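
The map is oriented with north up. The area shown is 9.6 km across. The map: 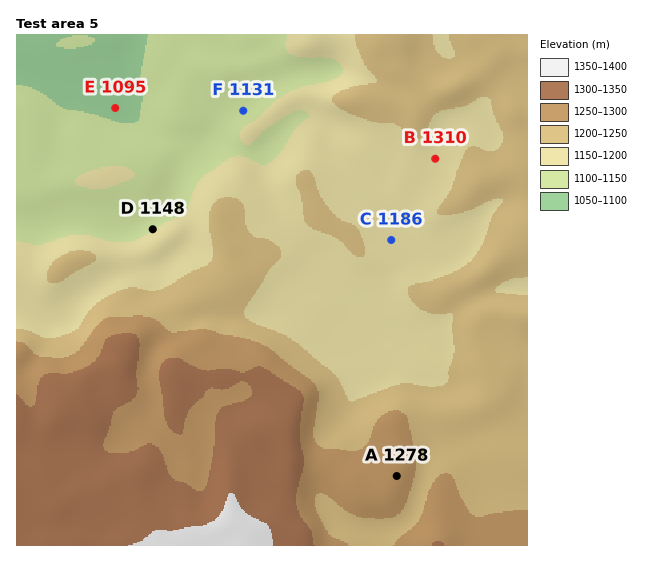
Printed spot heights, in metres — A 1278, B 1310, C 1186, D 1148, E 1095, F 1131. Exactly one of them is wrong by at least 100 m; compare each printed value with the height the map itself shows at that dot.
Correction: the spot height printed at B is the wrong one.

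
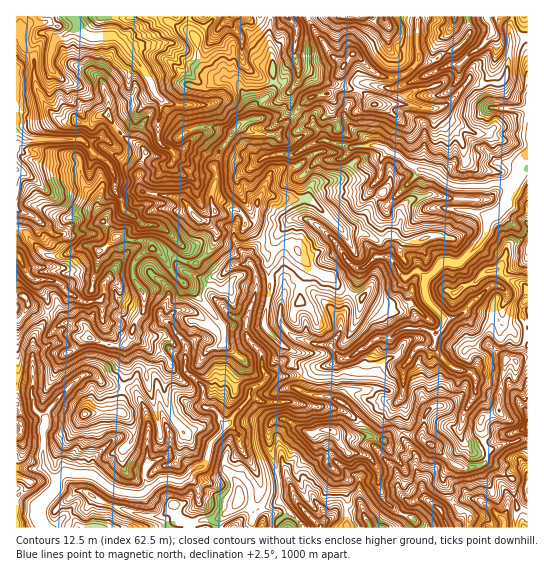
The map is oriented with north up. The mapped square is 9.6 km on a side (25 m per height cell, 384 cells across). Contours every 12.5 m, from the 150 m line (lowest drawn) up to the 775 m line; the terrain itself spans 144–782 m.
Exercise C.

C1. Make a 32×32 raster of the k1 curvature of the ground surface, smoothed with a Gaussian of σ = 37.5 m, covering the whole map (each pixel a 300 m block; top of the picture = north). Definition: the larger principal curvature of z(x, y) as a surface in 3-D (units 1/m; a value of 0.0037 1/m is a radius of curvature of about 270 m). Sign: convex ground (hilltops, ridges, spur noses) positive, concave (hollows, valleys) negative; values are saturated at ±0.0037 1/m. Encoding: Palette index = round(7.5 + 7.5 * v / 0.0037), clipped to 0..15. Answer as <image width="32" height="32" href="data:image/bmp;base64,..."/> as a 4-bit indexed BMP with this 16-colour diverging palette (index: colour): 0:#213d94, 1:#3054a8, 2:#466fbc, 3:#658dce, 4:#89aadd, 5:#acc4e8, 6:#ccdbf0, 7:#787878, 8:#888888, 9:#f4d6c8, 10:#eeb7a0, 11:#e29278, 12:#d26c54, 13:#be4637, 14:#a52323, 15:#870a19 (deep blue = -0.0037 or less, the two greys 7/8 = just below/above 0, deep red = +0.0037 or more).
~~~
<image width="32" height="32" href="data:image/bmp;base64,Qk12AgAAAAAAAHYAAAAoAAAAIAAAACAAAAABAAQAAAAAAAACAAATCwAAEwsAABAAAAAAAAAAlD0hAKhUMAC8b0YAzo1lAN2qiQDoxKwA8NvMAHh4eACIiIgAyNb0AKC37gB4kuIAVGzSADdGvgAjI6UAGQqHAKiql4vJq7nKvsraqf2r7Yyou73ajMiamcrqua+ajpq9y43YiouaqpfLmrr4ytqbm8qYiMvcucqoyo7n+em968rYqZ3Ku8usmqi8796q246I+LuarcvLnp2J6tvuv8ib7/iLqZzLrcq9797Kio15u93smsq5ypisq6iI+omd25zpzanImLmrvZ7//7qsqqy6+9nYmZib7Jnau3ioi7rJutvZ63enrp96+sysnL6uvMjty67f7L263In7qvm6/byumsj9156qu72vi7usupy7qozbquvMq6nMjou4jIvvnKuM+9n6zNq7nJ2KiK2r59+crbu76a6K6Zy8iIq66brc/MycyI6Obb2JnIiqrNn9iJ3Irb7/rPyJy5qZnM3M3Z2J2umo2/2omenZiZnqrJvd2M2Ky6+a/M/s2oidiZqoiJiNy4id3//566yquYjK3O7tiqmIv5+Zufe9iMqbr6qYiJiJit6/uMv4m++6yq+ojMqnu96/u/2s+Jmp/72ouauqmZqpueyu+4+t/evqicmqvLmJzu65yby8/9ydy425qYq5i6qdmbmYeLud7Jz83tyHmoyofo2L3KuZub7Kmc7+uriLisuaipmaibqY+P35u/jIu6qaiLuamqm5jv94jv2tyLqYeIiIm4yqyc3KqquM6bmquKq6q6rKu7n4m7m8qenZ"/>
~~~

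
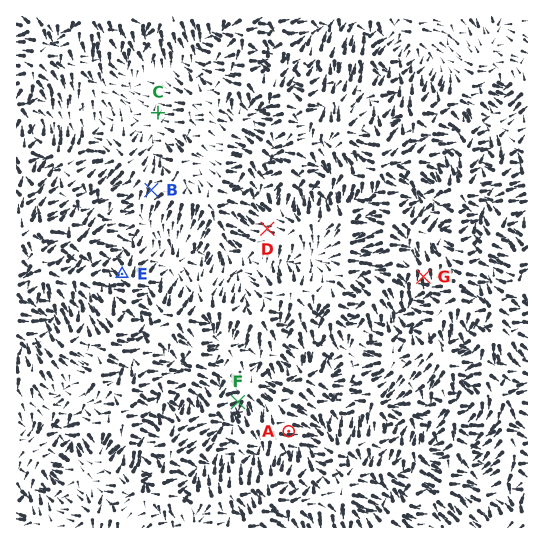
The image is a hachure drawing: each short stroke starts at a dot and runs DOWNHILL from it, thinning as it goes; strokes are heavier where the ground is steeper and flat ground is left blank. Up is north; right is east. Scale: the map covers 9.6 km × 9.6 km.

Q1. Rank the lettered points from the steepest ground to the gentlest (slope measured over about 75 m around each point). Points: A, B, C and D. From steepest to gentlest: A B D C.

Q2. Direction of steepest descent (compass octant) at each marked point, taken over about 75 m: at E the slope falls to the NW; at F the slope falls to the SW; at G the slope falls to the S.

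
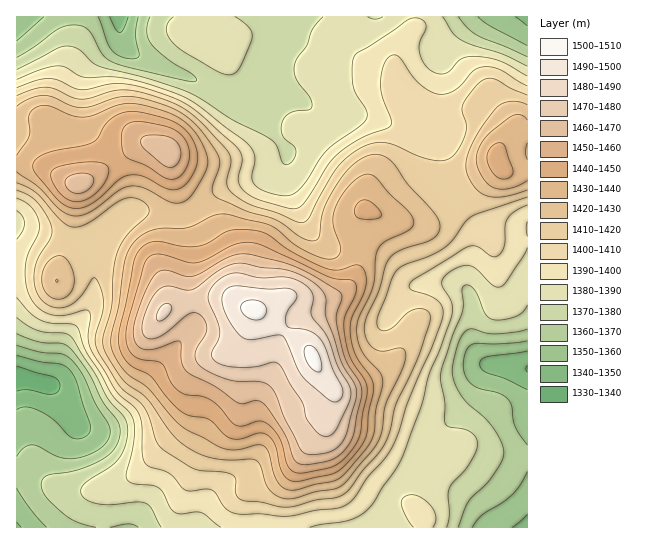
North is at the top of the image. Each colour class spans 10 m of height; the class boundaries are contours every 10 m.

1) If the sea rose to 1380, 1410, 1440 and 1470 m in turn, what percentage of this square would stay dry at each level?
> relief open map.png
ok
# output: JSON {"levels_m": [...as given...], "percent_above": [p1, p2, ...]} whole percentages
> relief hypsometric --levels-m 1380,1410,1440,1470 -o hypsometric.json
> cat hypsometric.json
{"levels_m": [1380, 1410, 1440, 1470], "percent_above": [79, 47, 21, 8]}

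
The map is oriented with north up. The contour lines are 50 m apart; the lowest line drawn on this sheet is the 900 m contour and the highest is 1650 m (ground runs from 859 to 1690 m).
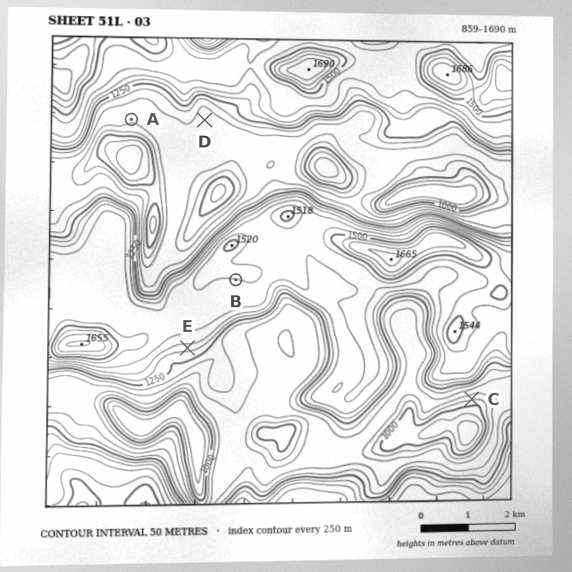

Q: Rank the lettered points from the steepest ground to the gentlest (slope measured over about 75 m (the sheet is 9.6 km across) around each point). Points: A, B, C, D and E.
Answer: C E B A D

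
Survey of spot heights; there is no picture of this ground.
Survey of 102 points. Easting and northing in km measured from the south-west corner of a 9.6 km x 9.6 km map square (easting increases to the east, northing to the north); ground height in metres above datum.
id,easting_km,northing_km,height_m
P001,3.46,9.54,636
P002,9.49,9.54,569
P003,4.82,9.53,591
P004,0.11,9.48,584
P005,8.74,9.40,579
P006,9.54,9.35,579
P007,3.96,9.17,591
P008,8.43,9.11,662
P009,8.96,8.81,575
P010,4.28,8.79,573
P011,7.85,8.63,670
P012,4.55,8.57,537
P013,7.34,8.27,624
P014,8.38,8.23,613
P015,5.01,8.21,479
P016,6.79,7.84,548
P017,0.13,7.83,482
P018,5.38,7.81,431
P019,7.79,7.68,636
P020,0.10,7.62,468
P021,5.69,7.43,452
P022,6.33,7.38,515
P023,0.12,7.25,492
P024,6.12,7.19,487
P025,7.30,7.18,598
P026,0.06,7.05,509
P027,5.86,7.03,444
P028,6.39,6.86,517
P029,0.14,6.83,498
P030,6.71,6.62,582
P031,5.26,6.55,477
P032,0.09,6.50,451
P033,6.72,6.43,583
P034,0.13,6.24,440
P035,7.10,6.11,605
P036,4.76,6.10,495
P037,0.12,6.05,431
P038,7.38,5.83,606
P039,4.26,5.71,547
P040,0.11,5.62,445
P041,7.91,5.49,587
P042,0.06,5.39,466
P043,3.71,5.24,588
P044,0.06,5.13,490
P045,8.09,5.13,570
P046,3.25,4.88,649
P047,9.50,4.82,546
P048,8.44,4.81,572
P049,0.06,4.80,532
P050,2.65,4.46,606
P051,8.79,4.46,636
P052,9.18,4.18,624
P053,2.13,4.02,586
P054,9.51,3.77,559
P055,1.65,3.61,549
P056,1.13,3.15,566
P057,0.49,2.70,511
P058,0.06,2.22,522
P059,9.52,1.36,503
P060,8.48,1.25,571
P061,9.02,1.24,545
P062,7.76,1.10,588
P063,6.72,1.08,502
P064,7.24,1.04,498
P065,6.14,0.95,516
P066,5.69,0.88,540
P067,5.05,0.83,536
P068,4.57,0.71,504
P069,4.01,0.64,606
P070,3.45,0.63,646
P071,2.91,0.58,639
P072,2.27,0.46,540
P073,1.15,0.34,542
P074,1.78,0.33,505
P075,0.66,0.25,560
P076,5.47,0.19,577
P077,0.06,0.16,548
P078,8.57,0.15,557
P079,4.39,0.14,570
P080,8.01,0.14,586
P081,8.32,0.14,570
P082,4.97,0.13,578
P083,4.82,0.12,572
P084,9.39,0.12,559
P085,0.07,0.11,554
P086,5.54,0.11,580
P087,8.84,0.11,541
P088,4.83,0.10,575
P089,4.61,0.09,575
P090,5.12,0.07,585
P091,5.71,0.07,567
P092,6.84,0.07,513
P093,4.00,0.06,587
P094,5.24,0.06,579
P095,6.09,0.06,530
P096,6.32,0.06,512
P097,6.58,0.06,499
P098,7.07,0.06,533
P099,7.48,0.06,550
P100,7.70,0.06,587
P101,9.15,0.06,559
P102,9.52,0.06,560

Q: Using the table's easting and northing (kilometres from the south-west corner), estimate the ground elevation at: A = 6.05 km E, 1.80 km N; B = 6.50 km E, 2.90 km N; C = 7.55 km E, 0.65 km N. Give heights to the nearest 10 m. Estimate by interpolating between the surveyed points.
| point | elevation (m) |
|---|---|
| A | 510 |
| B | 510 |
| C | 540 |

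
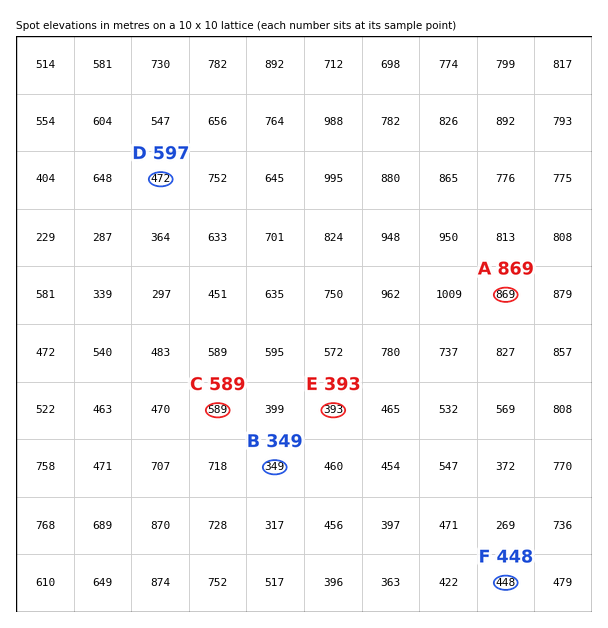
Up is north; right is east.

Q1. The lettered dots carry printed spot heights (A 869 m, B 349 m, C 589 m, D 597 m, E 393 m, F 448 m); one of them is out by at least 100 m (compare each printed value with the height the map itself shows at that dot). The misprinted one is D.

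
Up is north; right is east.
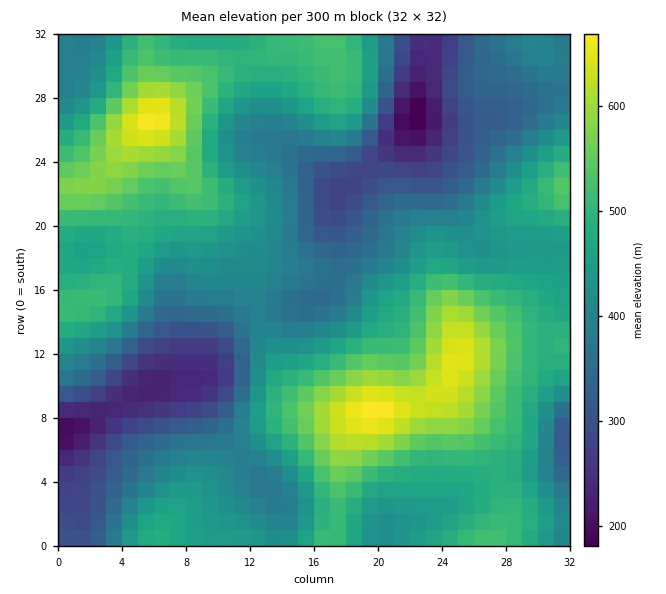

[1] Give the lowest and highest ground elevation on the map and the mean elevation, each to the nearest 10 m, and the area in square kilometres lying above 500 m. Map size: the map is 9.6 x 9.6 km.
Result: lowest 170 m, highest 670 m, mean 440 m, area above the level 24.3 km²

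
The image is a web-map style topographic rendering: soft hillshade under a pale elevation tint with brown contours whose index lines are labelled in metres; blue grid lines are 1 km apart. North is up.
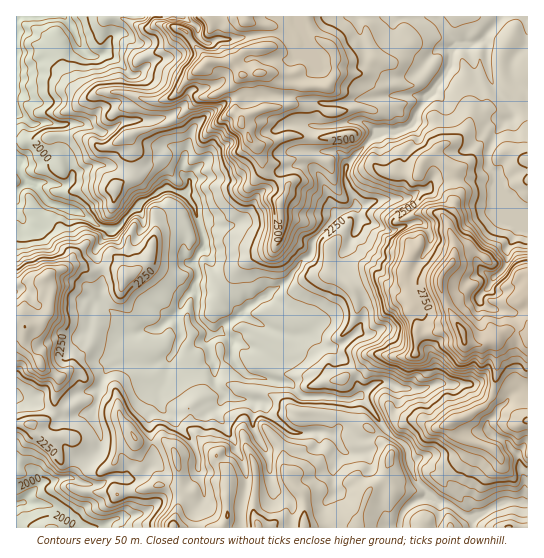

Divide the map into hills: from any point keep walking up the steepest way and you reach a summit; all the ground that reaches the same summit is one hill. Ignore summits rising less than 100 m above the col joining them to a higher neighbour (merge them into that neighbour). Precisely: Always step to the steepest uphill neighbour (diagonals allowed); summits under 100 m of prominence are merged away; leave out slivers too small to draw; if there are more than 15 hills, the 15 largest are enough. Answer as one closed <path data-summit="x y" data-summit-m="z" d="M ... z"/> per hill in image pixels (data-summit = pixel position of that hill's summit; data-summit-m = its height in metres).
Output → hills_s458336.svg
<path data-summit="462 331" data-summit-m="3014" d="M527 16l-26 0-19 24-12 5-13 0-4 3-2 2-2 17-16 24-8 7-13 27-17 7-16 0-26 25-8 12 0 12 10 17 1 8-21 9-22 26-2 13-10 7-18 23-36 23-6 8-19-27-27-1-10 10-10 18 6 20-8 19-6 6-12 4-32-1-16 7-7 15-3 17-5 9 9 28-2 11-20 17-6 10-8 0-24 7-2-1-2-8-6-6-14-4 0 63 85 0 8-7 11-4 8-12-4-26 16-2 12-14-4-48 8-10 2-6 2 8 5 5 11 3 41-11 8-11 8 6 29 4 7 12 20 16 8 2 28 0 3-3 2-5-3-6 0-13 2-9 19 3 12-4 24 34 22 17 4 20 5 14 17 18 18 6 10 8 12 6 29-16 8-2 18 2z"/><path data-summit="259 73" data-summit-m="2717" d="M499 16l-482 0-1 97 15 11 52 0 18 8 9-1 12-10 28-1 10 21 6 4 12 4 6 6-3 16 8 10 0 5-4 8 11 16 8 27 0 10-11 15 4 8 0 9-2 7 27 2 19 27 6-8 31-19 13-11 10-16 10-7 2-13 24-28 19-7-1-8-10-17 0-12 8-12 26-25 16 0 16-7 14-27 8-7 16-24 2-17 6-5 13 0 12-5 17-19z"/><path data-summit="25 326" data-summit-m="2500" d="M31 183l-5 0-10 8 0 274 15 4 6 6 2 8 2 1 24-7 8 0 6-10 20-17 2-11-9-28 5-9 3-17 7-15 16-7 32 1 12-4 6-6 8-20-7-18-15 12-25 5-34-32 3-31-7-15 0-6 15-19-16-6-20-13-26-8z"/><path data-summit="258 526" data-summit-m="2563" d="M226 393l-9 14 0 7 16 25 12 31 2 13-6 22 1 23 157 0 1-9 5-10 12-9 12-5-16-20-6-28-22-17-24-34-12 4-19-3-2 9 0 13 3 6-2 5-3 3-28 0-8-2-20-16-7-12-29-4z"/><path data-summit="126 277" data-summit-m="2343" d="M170 188l-8 1-20 12-27 28-4 0-4 5-11 15 0 6 7 15-3 31 34 32 25-5 14-11 4-4 8-16 10-8 2-10 0-9-4-8 11-15-3-20-5-17-9-15z"/><path data-summit="173 527" data-summit-m="2528" d="M218 404l-46 11 7 12 12 12 6 14 2 20 5 17-1 11-4 3-5-1-9-9 1-7-5 4-10 0-21 18-12 6-23 4-12 9 138-1 0-22 6-28-12-35-18-28z"/><path data-summit="450 527" data-summit-m="2459" d="M430 496l-13 4-12 9-5 10 1 9 72-1 0-8-2-2z"/><path data-summit="509 527" data-summit-m="2506" d="M510 501l-8 2-27 13-2 2 0 9 54 1 1-23-2-2z"/>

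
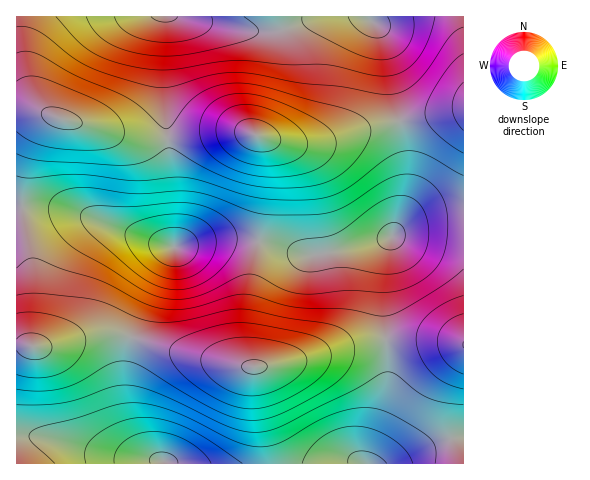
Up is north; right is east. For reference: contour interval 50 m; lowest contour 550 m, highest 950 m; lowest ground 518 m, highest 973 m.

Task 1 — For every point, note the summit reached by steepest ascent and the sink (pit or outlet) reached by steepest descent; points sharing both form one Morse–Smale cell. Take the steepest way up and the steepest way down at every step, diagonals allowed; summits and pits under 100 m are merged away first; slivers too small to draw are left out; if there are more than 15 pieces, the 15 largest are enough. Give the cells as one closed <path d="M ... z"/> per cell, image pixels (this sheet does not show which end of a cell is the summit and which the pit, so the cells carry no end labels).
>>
<path d="M52 207l-36 1 1 137 25 2 50-13 21-1 104 28 31 6 12 0 30-5 65-18 31-4-2-68 6-34-33 9-41 8-11 0-40-13-31-3-23 1-39 7-27-8-64-26z"/><path d="M113 333l-21 1-50 13-26-1 1 90 26 1 66 19 53 4 3 4 202-1 1-16 19-57 1-26-3-24-30 4-71 20-36 3-69-15-43-14z"/><path d="M463 16l-298 0-2 62 5 60 53-6 20 0 40 10 35 1 54-16 91-17 3-1z"/><path d="M463 109l-93 18-54 16-35-1-40-10-20 0-53 6 7 108 36-6 23-1 31 3 40 13 11 0 68-15 36-22 25-7 18-1z"/><path d="M164 16l-147 0-1 92 19 1 28 11 64 17 14 3 26-2-4-60z"/><path d="M29 108l-13 1 1 98 35 0 15 3 17 4 61 25 30 7-1-44-7-64-26 2-14-3-64-17z"/><path d="M463 210l-18 1-25 7-21 12-9 8-4 14-2 20 0 39 2 29 51-1 27 3z"/><path d="M437 339l-48 0-3 2 2 23-1 26-19 57 0 17 29 0 37-20 30-9 0-92z"/><path d="M35 436l-19 1 1 27 147-1-2-3-53-4-41-13z"/><path d="M463 436l-29 8-36 19 65 1z"/>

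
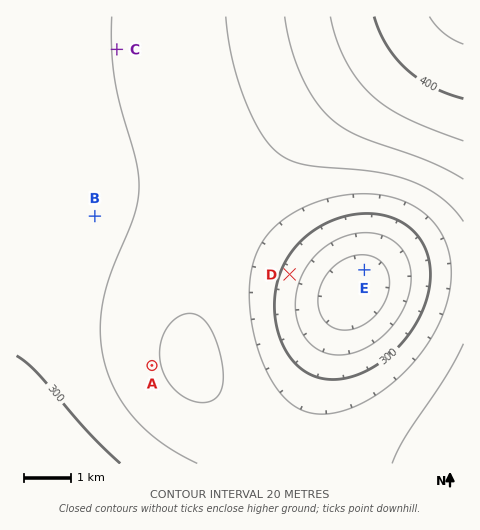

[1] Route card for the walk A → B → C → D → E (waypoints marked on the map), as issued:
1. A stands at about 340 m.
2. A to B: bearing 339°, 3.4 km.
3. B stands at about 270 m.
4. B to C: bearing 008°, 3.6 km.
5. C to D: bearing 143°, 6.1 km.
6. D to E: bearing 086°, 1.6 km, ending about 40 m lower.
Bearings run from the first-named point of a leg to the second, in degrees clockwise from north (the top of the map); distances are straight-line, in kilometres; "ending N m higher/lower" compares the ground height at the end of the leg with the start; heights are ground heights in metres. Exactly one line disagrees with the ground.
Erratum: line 3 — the height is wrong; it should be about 320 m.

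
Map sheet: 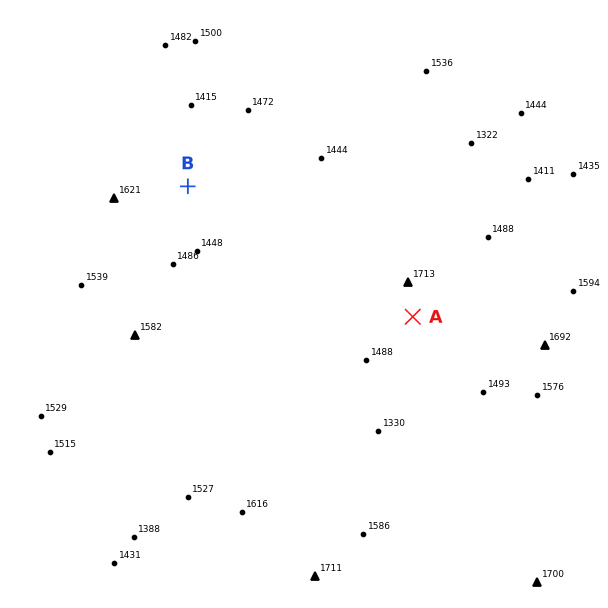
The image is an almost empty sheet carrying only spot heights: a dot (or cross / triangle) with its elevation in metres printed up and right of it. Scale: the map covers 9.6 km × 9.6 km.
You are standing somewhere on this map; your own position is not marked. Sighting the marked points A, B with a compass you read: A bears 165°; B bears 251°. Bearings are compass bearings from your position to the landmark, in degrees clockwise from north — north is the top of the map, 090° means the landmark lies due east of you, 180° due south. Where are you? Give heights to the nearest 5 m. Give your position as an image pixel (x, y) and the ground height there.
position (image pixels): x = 362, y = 126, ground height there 1485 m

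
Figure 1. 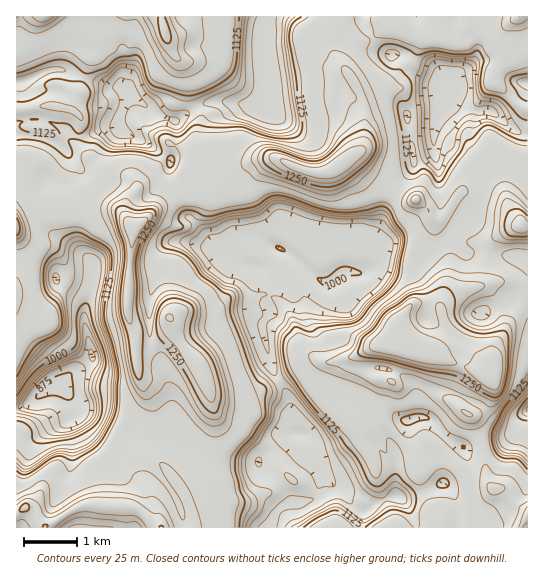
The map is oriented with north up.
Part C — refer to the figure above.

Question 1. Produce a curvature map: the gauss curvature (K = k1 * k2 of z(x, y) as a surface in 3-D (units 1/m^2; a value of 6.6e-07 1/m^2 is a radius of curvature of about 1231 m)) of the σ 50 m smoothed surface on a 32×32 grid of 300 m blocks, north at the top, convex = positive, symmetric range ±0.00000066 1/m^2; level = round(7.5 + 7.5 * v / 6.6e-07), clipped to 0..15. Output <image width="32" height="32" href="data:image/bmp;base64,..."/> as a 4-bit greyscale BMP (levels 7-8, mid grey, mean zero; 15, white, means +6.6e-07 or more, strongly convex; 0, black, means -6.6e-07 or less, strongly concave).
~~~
<image width="32" height="32" href="data:image/bmp;base64,Qk12AgAAAAAAAHYAAAAoAAAAIAAAACAAAAABAAQAAAAAAAACAAATCwAAEwsAABAAAAAAAAAAAAAAABEREQAiIiIAMzMzAERERABVVVUAZmZmAHd3dwCIiIgAmZmZAKqqqgC7u7sAzMzMAN3d3QDu7u4A////AGZHiHdYh3Z3VZzorEeHiIf295iId4d5dXiEN0THh3dyVXdnh3eHh4Zpd4Wsg7d7iDaVd4d4h3W4iHeIs4h3dnnn8WZ4d4dx+Hh3dnh3eIJWc1Wkd3eHd5OIiWeHaHhw98WvuFh3dmZ6V4h3d7l3ooP4aPg2aIi2ipiIh3WIeaBhqnhYdoiItnkph4h5aGd+93q5R0t3iIdoCHeGiHd3eadld216iHp3e6l4UKh5hni4ZH2IZ0dHaIisaKrod4dod3jwaHYaa4eHWmhAWGpkmmV39Fmmj/aHmGZn/IyJhftGczVGmWaCbDd4d3WWsYZneHX3eYh2c6dniHiIpzmHiHdztY9CiMmYiId4iHmHZ4eHKHvWVHlKh3eXd3d+WHeGV0dkVpiXl2h3d3d4jgd3dn9Xh3S58eOZZJhXiZlmd4d/d3d0ZlNHh6bHhnhC/Hd3lHiHeIp2d4d1aIqGdxYXd1d4dnd3jGd3Z6gUmFfEuHh3iIijijJYd0v3+42mh7h4dmeGCttvSXmDoFhod2h3b3h4eNp2g8R1ettndWeYd1hmd4dWZ4hDeYh4h3d2d3gLV5eIi4WImYZXh4eHd7qIb1yGiSj8xoeZZ4d3mHY4qclIh3aIMmaHeYh4d3dvUbtDd3d3eHd8eHiIXYd3R3hoZneJeIh6aneIqD14g5h3eIda"/>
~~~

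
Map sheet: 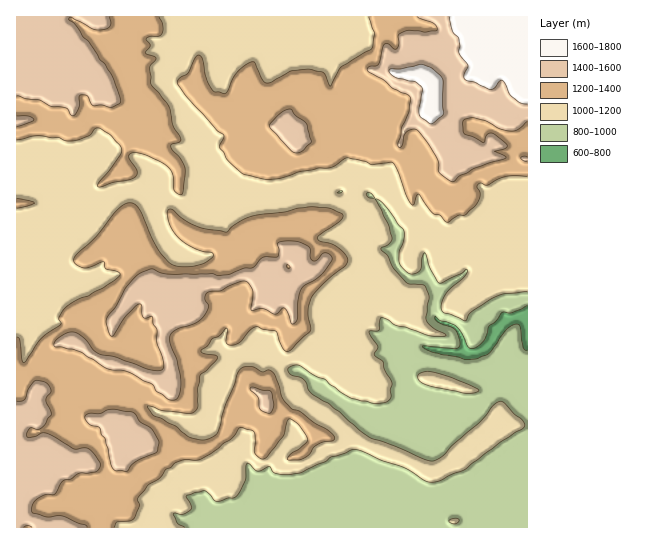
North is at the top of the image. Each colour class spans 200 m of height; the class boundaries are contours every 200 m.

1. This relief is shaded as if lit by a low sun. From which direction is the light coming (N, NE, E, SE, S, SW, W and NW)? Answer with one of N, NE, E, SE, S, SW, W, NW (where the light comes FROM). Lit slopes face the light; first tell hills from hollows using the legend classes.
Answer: SW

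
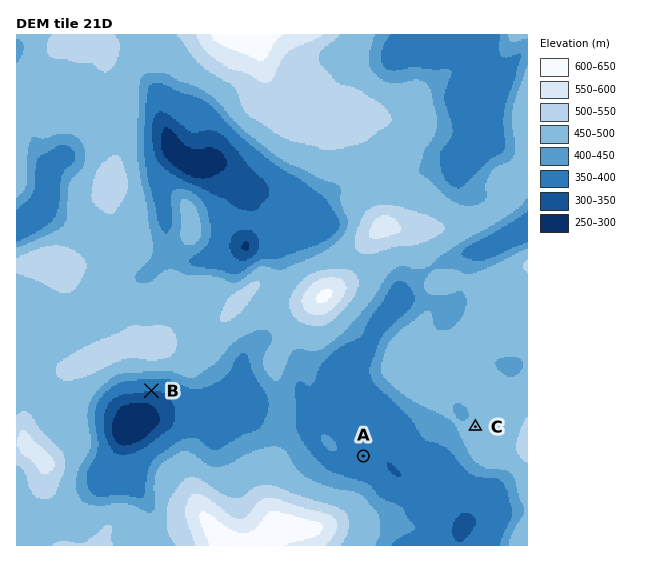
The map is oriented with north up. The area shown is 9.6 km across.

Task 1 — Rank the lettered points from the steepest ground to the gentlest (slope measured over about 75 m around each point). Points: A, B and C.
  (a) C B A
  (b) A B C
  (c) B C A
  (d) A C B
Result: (c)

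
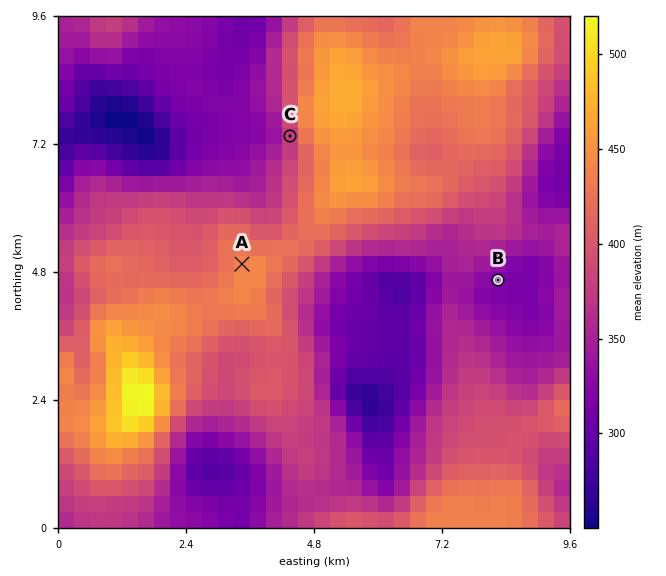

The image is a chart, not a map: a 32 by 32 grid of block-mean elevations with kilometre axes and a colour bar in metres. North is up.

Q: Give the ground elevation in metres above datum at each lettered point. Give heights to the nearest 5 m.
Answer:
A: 440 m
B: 320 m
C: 375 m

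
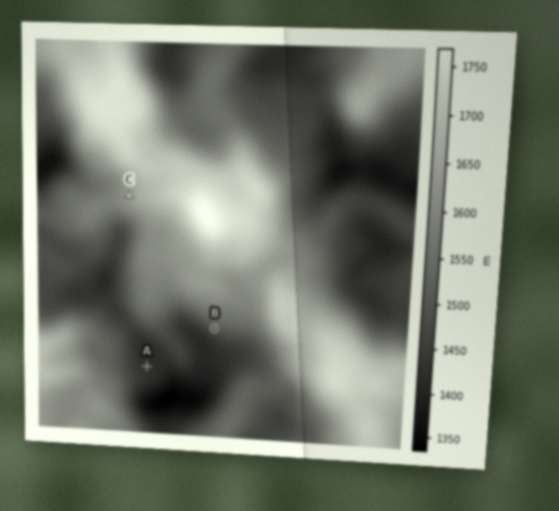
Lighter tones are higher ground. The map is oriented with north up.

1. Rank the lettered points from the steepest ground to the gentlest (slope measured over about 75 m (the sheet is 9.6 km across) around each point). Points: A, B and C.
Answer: B C A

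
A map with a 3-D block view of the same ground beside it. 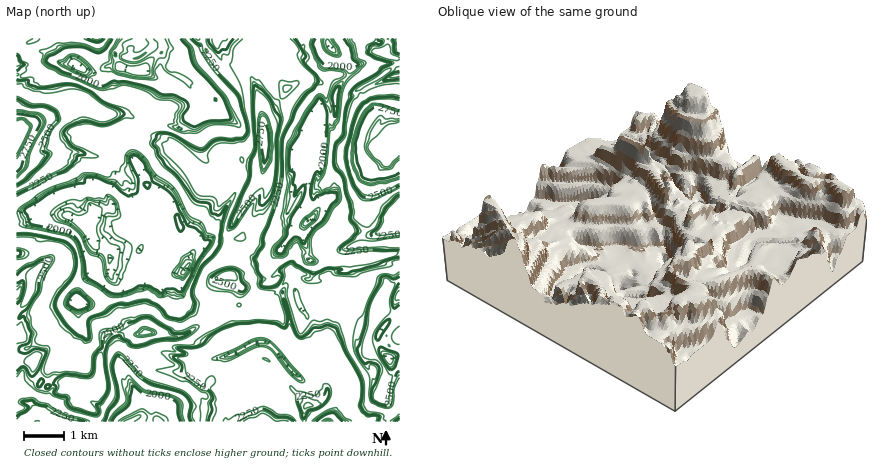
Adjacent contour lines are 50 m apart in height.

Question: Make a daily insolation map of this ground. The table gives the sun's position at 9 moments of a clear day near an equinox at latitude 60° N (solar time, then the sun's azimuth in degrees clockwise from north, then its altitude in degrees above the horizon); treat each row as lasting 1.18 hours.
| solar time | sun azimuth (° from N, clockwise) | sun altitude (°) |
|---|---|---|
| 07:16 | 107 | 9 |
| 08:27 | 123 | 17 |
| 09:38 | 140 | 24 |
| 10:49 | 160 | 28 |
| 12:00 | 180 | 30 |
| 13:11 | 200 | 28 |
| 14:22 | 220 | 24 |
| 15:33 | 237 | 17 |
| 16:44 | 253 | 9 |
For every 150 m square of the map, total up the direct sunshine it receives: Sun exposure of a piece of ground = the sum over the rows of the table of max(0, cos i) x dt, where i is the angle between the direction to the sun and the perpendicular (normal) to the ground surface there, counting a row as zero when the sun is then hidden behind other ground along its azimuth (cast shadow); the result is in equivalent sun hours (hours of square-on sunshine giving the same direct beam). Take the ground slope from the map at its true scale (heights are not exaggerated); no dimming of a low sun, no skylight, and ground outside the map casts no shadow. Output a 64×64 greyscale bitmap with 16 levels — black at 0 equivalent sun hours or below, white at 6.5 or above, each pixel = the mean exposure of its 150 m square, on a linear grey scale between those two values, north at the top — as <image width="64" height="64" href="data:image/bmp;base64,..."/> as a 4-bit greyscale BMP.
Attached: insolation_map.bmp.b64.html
<image width="64" height="64" href="data:image/bmp;base64,Qk12CAAAAAAAAHYAAAAoAAAAQAAAAEAAAAABAAQAAAAAAAAIAAATCwAAEwsAABAAAAAAAAAAAAAAABEREQAiIiIAMzMzAERERABVVVUAZmZmAHd3dwCIiIgAmZmZAKqqqgC7u7sAzMzMAN3d3QDu7u4A////ALmsmZzv/szLvupnmsqbq5mpdzE1iFERWrzv2u2ZuYq/7pmb/s7/7avcvu3NuYl3ibh2UhAiIRJZ3M/duZv/2pqGrO+53cmHnM7JupmIeXiZh4d2UyE1Znq97MuIi6vv2Zq9ypupmZzZyaiIiInLq5u4iIiId3iHl1NaqIh3nsqomrrM7smZmbuYd4ze7tzZh2eIiJmIiIiTABaYh3iYiJiZvtt4mZmZmoeXvMzf/ZcwV4iImZiIiVRFVmd3eIaImIrIlYiIiIiYd5qs7sqGUhKIeIiJmYiXY4iFaHd5hniqqtgyM0MhSIdnqcuYhjIjRUiIiIiYiZYXmIiHeIuVeIzbvFIQAAAoh2Z5qIiJqVV3d4iZmYiZcnmIiIeIq8WYOryat2VEM2mIdoqJmqqGeIiHZ4mZmqg2qIiIiInMzcUHZ4m5eId3eIinmJiYhEaIiIURR4mYdVqJiIiIjL3MgyZhNmp4iHdkeKqZmJmcyXiJm9kxR4hkqIiIiIibuZh5zMpABXiIdlSLiK/+upmr7+uZickxIjqZiIiIiLmXiJyrq6VWd4dBR53d6rz///66zbmZicp4uZibqYiJuHaIaZmYmYiIcgBoV8yZzvupRs2++5mZmbqZic/amIuoZolXiYdWeIYhEoYgAmUxFVIABqm+/KmZmZrZuczbzJh2iZR3VnZ4hCNFdlMjIkMyERAjV4m////v/8ipnN78iHeJqniGd3hjRDURJWQgERIwABR4iJmqqrqZhpiJmZiIdombqryXiFQwACESVVQzNCABAniIiaqJmZl2lpmYiIh2eZmGa8iJZiERNUIQATQhNEQ0eYiImYiZmViImZiIiHZomWFIu4m3c0aoYxEAACIjIlmpmZmrmImIWXmZmIiIdlaJk2icmbyqm4cwAAETIQAASZm83v/Zh3dYmZiIiIh3VXmrmJmYncu4UgAAAAABESE2iu7dyYhAAqmpiIiIiHdlWJ3KmqiJ24MRIAJEM0REMSV4vdymR5IRaZcjeYiId3Z3RmmZyYichTVQFHeIiHYQJWc0iYd3RFd5iZJHchElZjAAM1jMiIqXZ3I0Z3iHd3MVVkIRE2dVY1hiAAARAAABISNCE2uoiId3ZUdneId3ZVVTVDI1d1ZkIREAIiM0MhESVxMyEXiIdkI2ZnZnh3d2eEM3iJiLhkETRSWIiJmHZUIQq3VEZ3V1EUh3d2eHd4d3VESIeZrZcAR2N4iK7//u7cuph3h1NGQ0aaqZqId3h2ZURYmZmbmZIkM4iIY0iqq7qmZTEAEjRFaJrKiIh3eIZmiXmJuZmIqTEiiIdkI1IBNFAAAAABMkVYmZiIiId3h3nLeLdHibeJVDM3h3ZVe1AAAgAAARITVkR3iIiIiIiIvah4voiZuXiGISJoiIzLylRXMREiESRWQ1R4iIiIiXz9mJd6uJmqiHdhEjiIramrmIdDNFVDV2ZTAXiIiIiInamMtmfZrbuJiHhVNoh4mZuojLiInLmLpmZVmYiIiIi6maq2Zaxs25paiIhUd5mZmdma38ma3s3L7ouZiIiIicnO25hmfJncqXWYh2M3qay6zqya7amau97c3JqYiIiMqt7cmHZpyay5g4ipdVm67//N7/yu/amZmZmp3MiYic2syZmIdlesm7mFR53cqqy5mu/v3vut/+ypmb3LmIi+6rypiIh2VpmZqZZVZ5q5q8/93Ozcruub78vP/blWef2r25iIiHdmiZmpd3ZCd3q6273v/c3Jvvyb79qrplaMuc7JmIiId3iZyZhGZkFXq6uZm8u5ytyZvsmZmZqpV5uc3KmIeIiIiYnal1Z2VFi5q5ic/qqpjbmJy6qqmZdoyazKmYZoiIiGeauXZmdlV4iZmd6b66l2mIm9uHiJm725vamIZGiIh1VZmYZ2VmVGeImcypnMrIhHhjE2iIiayprKmIUQFYiHZmmahoZWZUZneJuYiZrLqpdkNHiIiIiIiId3MRIiIyJGiZiHp1ZlRjRohmiImbrKqHVniIiIiIh3ZUETRVMQAASJmJiIZmVGM2Z3VYiIq6vJuneIiYiIiHUgEQABVlRCJpmHiYdlZUNFZ3ZlaIhmi62t/czv+5iIh3ZlIAABIhFqmYZ4p3VlUUVWdlcyQSRleZiu/brP7KiIiIhUMxAACJqXVmaHdmVUNlZXVBABAANVZ3iZmId3aHiIiaZmVER6mZUmRXhoZVU2VVV1QxIAARJneJiGISV4iHd3h3d3Z7iol2ZGenh1dEVUQzMRIhABJGd3h0EjVnd3UzEUZ3Zpp6eYhEh5l4ZzRTQxABEiIiM1Z3djI0Z3d3MAATVmd52Lt5hDSbipenRFZkIQABYxAQASMhEQE2ZCASJFVFd4yryXczRYq5unZVRDUyIiMUMAAAABEAAAAAASRndFh4ur15dTRmMUiKhmhUIUYxESE1VVIQAAEiEAAABXVXqIur2JiFV4dneIc2Z3IyEokxyYd1MRAAFCEAAAAWaKl4uq2YqYiJmImIUjIiEBNDNc25iFEiEBFXmDJHdDVoh4m52nqZiImJiIY0MAACJGVCO2R4lWhzSZiYWKm8lCaIipymdoiIiZmIh4YiEDSbrO3ZRniO2rypvrliNDfJZ3iKrHI2iImJmYiZVUMBZom8qXKHebzf7u/966dmZGiJmLvHMjVoiIiIiIR1URV4l2ImhpmFibzN3f/cuUSKhZuK3dllVEaIiIiHRIplV4qXU2mI"/>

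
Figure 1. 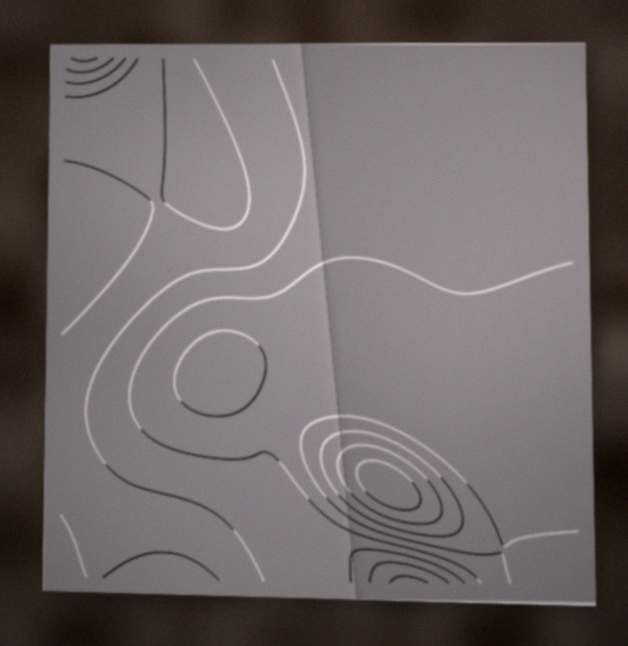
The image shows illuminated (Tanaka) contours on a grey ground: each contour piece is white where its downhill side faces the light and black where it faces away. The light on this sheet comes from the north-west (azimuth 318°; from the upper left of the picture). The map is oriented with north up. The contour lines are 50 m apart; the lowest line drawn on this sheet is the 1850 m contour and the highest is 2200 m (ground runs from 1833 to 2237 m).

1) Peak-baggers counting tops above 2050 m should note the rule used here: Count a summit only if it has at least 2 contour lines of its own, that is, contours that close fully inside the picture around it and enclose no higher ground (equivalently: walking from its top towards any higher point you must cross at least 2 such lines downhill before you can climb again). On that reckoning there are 1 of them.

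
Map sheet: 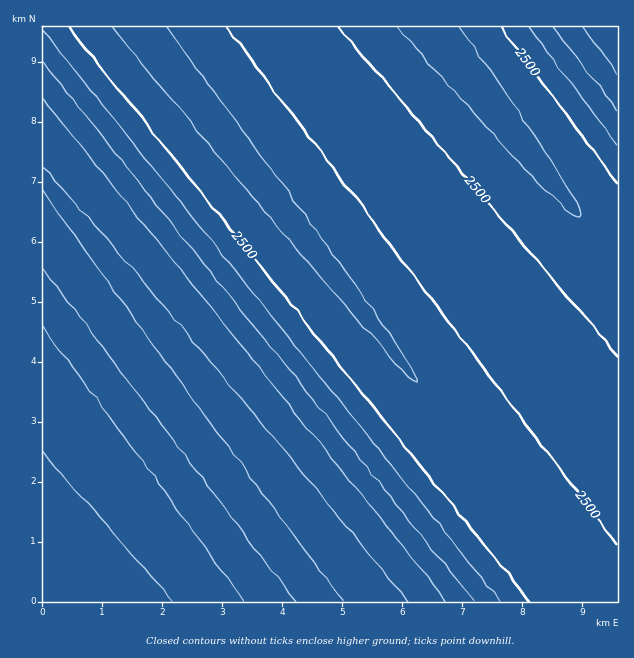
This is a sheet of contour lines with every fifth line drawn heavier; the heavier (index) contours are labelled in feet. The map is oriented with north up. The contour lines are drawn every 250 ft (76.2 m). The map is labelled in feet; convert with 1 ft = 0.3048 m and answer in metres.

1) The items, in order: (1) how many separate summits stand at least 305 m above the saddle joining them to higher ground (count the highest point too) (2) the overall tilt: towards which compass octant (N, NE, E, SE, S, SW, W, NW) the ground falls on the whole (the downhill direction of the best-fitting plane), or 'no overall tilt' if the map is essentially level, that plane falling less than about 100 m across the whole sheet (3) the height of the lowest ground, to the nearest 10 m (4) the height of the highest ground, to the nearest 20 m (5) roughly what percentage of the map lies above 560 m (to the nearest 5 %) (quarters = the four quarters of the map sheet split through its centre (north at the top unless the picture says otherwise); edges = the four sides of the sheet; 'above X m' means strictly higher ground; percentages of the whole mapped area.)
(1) Counting only tops that stand 305 m proud, the map has 1 summit.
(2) On the whole the ground falls towards the south-west.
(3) About 440 m is the lowest elevation on the sheet.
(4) About 860 m is the highest elevation on the sheet.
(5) Roughly 75 % of the ground is higher than 560 m.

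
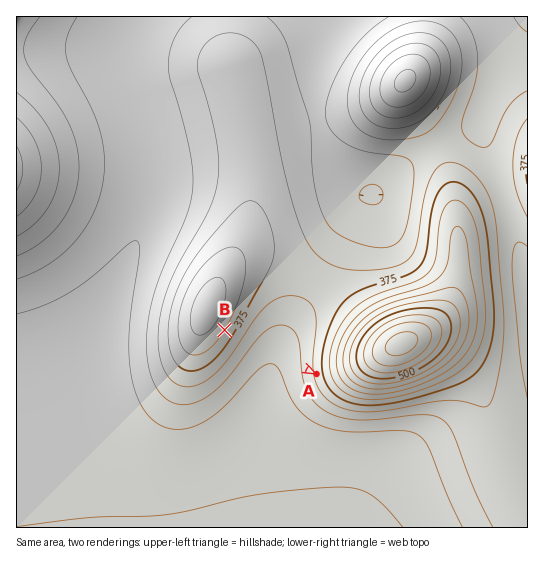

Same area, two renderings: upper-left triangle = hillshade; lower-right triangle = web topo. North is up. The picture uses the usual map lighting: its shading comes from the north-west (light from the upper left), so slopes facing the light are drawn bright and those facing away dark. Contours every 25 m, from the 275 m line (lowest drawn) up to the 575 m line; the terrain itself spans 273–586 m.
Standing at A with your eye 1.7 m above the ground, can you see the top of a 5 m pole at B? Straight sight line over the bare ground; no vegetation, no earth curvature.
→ yes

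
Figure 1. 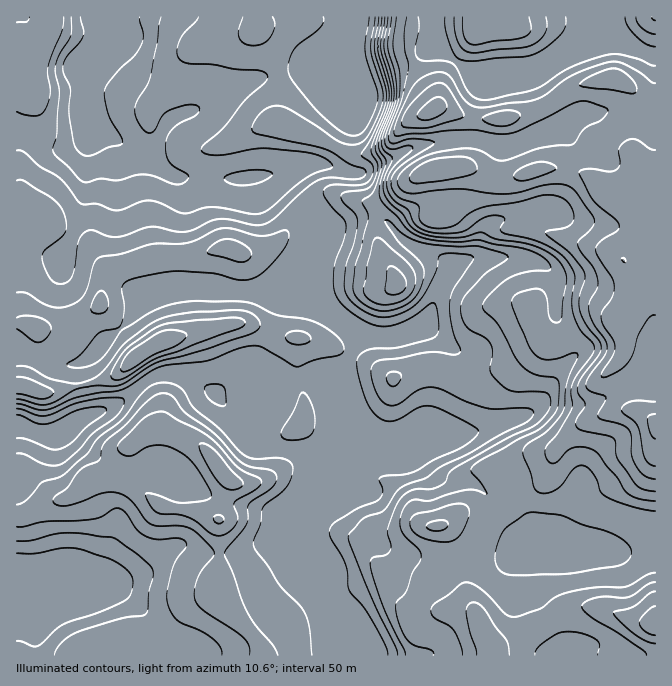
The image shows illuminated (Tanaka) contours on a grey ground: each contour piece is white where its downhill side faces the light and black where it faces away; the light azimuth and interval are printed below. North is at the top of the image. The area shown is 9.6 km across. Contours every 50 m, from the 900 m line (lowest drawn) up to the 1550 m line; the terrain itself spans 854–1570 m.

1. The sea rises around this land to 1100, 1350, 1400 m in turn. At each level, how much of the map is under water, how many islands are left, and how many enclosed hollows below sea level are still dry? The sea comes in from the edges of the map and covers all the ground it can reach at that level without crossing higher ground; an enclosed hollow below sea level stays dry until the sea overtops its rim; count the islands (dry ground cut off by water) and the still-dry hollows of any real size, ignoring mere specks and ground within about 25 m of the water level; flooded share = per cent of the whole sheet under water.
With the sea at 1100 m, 40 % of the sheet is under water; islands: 0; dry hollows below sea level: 0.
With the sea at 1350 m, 80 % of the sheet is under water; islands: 0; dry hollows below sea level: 0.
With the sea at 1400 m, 85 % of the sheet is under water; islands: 0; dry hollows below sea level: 0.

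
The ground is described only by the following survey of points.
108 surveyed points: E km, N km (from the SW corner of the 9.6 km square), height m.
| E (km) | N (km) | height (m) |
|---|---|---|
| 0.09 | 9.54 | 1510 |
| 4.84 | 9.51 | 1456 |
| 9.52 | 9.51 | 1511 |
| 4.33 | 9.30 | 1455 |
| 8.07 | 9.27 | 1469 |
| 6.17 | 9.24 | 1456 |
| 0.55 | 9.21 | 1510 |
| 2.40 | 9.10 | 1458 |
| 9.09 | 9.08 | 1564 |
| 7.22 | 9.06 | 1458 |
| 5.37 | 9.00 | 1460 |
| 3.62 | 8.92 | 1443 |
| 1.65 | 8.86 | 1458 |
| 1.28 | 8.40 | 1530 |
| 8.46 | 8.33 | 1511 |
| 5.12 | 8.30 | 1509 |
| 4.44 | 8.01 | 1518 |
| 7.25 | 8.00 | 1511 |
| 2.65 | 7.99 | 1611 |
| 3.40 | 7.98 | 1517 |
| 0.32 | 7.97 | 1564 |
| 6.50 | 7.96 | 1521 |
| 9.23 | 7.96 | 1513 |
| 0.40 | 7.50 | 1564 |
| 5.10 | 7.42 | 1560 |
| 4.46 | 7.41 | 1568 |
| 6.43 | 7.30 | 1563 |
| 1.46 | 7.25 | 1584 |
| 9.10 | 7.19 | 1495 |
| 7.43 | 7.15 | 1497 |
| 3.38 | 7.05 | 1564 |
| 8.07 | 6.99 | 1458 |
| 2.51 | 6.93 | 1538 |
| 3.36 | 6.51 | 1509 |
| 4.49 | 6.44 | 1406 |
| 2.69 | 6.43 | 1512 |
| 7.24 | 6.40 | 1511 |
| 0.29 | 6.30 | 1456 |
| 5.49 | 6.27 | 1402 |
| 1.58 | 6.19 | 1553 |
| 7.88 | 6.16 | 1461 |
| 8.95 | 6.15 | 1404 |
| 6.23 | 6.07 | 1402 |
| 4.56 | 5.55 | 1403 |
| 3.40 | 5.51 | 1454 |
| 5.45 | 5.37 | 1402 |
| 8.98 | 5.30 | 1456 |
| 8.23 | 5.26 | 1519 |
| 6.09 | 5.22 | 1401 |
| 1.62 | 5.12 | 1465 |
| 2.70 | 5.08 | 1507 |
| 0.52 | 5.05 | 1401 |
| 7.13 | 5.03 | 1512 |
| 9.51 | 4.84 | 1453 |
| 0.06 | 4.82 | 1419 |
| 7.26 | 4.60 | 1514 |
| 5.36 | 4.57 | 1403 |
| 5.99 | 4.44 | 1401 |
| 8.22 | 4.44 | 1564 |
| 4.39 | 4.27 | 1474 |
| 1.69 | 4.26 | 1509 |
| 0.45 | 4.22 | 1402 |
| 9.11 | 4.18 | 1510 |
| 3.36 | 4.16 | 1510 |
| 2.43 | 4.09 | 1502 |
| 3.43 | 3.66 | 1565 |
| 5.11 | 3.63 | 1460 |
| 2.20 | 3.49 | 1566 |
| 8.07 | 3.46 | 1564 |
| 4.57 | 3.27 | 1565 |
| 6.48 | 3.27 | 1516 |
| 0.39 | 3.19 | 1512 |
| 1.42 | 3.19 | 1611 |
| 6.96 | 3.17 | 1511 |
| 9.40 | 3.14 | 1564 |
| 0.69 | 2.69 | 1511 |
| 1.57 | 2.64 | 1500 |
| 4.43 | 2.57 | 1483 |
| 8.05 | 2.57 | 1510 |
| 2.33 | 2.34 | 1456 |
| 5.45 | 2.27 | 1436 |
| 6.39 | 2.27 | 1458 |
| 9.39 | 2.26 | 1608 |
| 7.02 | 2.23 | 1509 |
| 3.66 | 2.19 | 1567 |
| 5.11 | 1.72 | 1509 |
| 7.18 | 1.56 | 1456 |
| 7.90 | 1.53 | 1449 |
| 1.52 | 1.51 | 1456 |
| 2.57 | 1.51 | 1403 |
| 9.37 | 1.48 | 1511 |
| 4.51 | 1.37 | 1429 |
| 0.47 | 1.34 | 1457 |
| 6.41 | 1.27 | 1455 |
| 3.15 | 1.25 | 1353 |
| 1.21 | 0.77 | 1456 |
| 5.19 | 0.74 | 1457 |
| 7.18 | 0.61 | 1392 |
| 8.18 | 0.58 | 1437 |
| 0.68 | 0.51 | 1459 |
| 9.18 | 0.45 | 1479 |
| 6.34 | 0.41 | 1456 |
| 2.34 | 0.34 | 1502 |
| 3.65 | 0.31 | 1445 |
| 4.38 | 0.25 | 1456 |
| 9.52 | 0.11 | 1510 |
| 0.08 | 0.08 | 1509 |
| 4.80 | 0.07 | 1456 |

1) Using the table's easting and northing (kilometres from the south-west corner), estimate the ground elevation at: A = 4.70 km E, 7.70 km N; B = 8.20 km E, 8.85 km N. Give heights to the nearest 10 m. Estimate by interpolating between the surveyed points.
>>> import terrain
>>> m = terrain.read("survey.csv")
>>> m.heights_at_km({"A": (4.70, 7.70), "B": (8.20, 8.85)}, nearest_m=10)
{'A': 1560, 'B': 1510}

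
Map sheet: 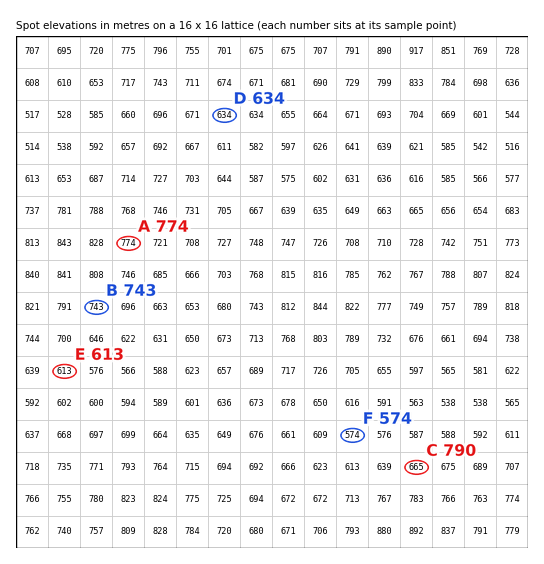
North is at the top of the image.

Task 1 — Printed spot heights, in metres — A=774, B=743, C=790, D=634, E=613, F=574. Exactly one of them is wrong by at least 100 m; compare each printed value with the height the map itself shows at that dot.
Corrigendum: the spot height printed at C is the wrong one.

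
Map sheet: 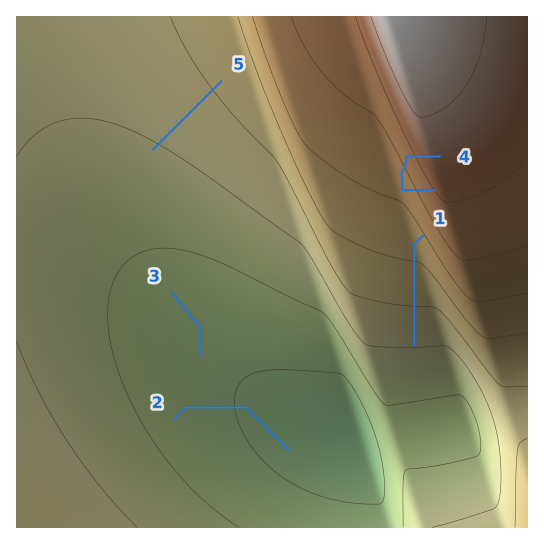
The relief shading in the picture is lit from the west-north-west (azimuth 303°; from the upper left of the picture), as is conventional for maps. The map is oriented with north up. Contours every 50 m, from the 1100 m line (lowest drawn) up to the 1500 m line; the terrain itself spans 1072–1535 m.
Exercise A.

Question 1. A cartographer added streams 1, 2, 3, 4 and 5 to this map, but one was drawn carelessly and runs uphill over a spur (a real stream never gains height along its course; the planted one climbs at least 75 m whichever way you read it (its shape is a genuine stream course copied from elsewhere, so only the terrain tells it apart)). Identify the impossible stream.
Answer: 4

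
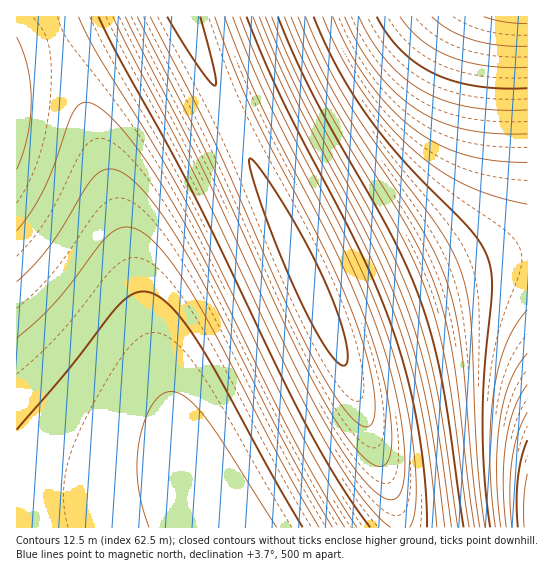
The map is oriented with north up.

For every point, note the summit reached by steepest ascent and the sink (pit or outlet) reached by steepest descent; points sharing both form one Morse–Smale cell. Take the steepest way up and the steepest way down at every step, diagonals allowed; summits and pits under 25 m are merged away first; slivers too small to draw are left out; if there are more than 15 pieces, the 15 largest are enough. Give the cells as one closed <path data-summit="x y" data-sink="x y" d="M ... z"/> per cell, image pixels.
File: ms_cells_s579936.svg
<path data-summit="310 285" data-sink="234 527" d="M185 16l-169 1 0 510 383 1 0-14-16-49-46-119-48-107-73-150z"/><path data-summit="310 285" data-sink="527 17" d="M527 16l-342 1 31 72 111 232 18-4 126-49 30-8 27-3z"/><path data-summit="310 285" data-sink="527 514" d="M527 257l-20 2-36 9-126 49-18 5 48 120 21 63 5 23 127-1z"/>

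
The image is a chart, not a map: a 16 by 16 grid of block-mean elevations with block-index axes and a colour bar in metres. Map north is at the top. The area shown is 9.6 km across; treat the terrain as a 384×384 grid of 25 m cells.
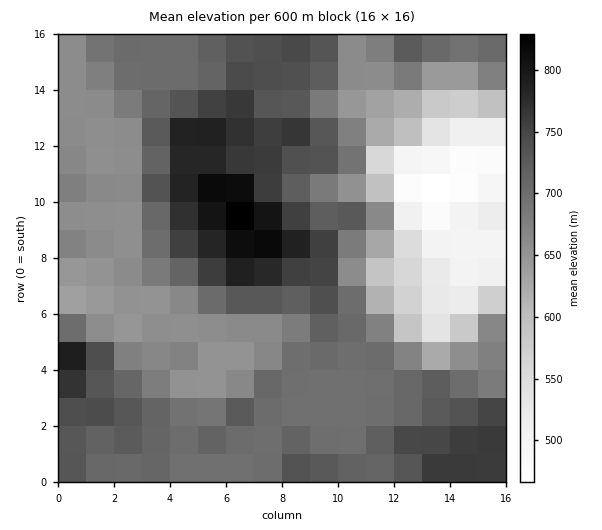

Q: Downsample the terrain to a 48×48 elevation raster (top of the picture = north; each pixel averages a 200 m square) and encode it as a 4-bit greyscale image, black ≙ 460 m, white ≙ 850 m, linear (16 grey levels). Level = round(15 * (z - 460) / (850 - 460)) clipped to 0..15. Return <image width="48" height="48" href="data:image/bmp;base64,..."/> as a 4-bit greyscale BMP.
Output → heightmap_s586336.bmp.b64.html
<image width="48" height="48" href="data:image/bmp;base64,Qk32BAAAAAAAAHYAAAAoAAAAMAAAADAAAAABAAQAAAAAAIAEAAATCwAAEwsAABAAAAAAAAAAAAAAABEREQAiIiIAMzMzAERERABVVVUAZmZmAHd3dwCIiIgAmZmZAKqqqgC7u7sAzMzMAN3d3QDu7u4A////ALqqmZmZmZmZmZmZmau7u6qqqqq7zMzMzLuqmZmaqZmZmZmZmqu7qqqqqqq7zMzMzLuqmZmqqZmZmZmZmqu6qZqqqqu8zMzMzLuqmaqqqZmZmZmZmquqmZmaqrvMzMzMzLqqqqqqqZmaqpmZmaqpmZmaq7u7u7zMzLqqqruqmZmqq6mZmZmZmZmZqqu7u7vMzLuru7uqmaqZq7qpmZmZmZmZmqqqqru8zLu7u7qqqqmImruqmZmZmZmZmZmqqqu7u7u7u6qqqph3eJqqmZmZmZmZmZmqqqqrusu7qqqqmYd3d4mqqZmZmZmZmZmqqqqqmcy7qqqpiHd3d3eJqpmZmZmZmZqqqqmZiN3LuqmYd3d3d3d4mpmZmZmZmZqqqZmIiN3cy6mHd4h3d3d4mZmZmZmZmZmYiIiIiN3cupiIiJmHd3d3iJmqmZmZmZh3ZniIiNzLqYiImZmHd3d3eImqqpmZmYdlRWeJmbu6h3eIiIiHd3d3d4maqqmZmHZEM0aJmZmYd3d3d3d3d3eId4iZqqmZh2VDMzVniYiHd3d3d3d4iIiZiImaqqqZhlRDIiNWeHd3d3d3d3eImZmqqZmqu6qYdlRDIiNFZnd3eId3d3iJmqq7qqqqu6mHZVRDIiI0RXd3eIiIiImaq7u7u7qru6l2VURDMiIjNHd3eIiIiJmqu8zMy7u7u6hlVURDMiIiI3d3eIiImZqrzN3dzMu7u5dlVUQzIiIiIoiHd3eImaq7zN3d3czMy5dmVUQzIiERIoiIh3eImqu8zd3u3dzMy5h2ZVQyIiEREYiYh3eImrzMzd7u7t3My6h3ZlMiIhEREoiIh3d4mrzM3d7u7t3Mu6mYdlMhESIiIoiId3d4mrzN3e7u7tzLu7uphkIRESIiIoiId3eIm7zN3u7u3cu6qqu6hjEAASIiIoiIiHeJq8zd7v/tzLuqmZqqhSEAARIiM4iIiHiKvMzd7v/ty6qZiIiIdCAAABESI4iIiHiKvM3d7u7cu6qZiHd3UxAAAAABEpmYh3iJq83d3d3Mu7qpmYdlQxAAAAAAAZiId3eJq8zd3MzMu7qqqqh1QhAAAAAAAIiId3eJq8zdzMzMy7u7u7l1MhERERAAEYiId3eJq83dzMzMy7u7u7qGQzIiIhEREYiIh3eJq83dzMzMy7vMuqmGVERDIiIiIoiIh3eJrM3d3MzMu7zMqYiHZmZUMiIiIoiIiHiJq8zd3czMu8zLqHd3d3ZUMyIiI4iIiIiJq7zMzd3Mu7y6mHd3d3ZURDNERIiIiImZqqu7vMy7qqqpiHd3ZmZlVERVVYiIiJmZmZqqq7uqqZmZmId3Znd2VVVmd4iIiJmZmZmZqqqqqqqqmYh3d4iHZmZ3iIiIiZmZmZmZqru7u7u7qph3iJmId3d4iYiImZmZmZmZqrzMy7vLuph3iaqYiIiJmYiImqmZmZmZqru7u7u7uph3iaqpmYiZmYiImqmZmZmZqqu7u7u7uoh3iaqqqZmZmYiImZmZmZmaqqqqqru7uYh4iaqqqpmaqg=="/>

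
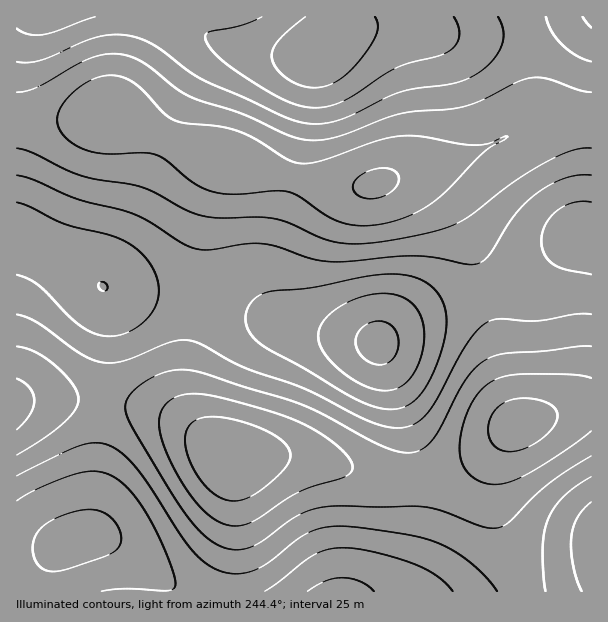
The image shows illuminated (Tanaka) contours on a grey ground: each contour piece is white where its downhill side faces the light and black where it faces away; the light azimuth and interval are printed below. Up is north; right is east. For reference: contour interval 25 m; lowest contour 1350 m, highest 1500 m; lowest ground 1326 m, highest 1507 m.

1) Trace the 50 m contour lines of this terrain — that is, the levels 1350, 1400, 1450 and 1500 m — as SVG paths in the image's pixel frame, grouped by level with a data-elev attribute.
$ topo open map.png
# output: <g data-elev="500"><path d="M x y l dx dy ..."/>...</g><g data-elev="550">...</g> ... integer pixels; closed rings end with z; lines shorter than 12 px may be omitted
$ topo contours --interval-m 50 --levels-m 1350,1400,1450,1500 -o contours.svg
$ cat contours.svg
<g data-elev="1350"><path d="M227 500l-12-6-11-9-9-14-7-15-3-13 1-11 5-8 9-6 10-1 12 0 32 8 25 13 7 6 4 8 0 7-4 8-22 21-19 11-9 2z"/><path d="M503 451l-6-3-5-5-4-12 3-14 9-11 12-6 15-2 16 3 12 7 2 6-1 8-4 7-9 9-10 7-11 4-10 3z"/><path d="M366 198l-8-3-5-6 1-6 4-6 10-6 12-3 10 1 7 4 2 4 0 5-7 9-12 6z"/></g><g data-elev="1400"><path d="M591 456l-42 27-15 14-24 24-12 7-7 0-9-2-39-15-18-4-95-1-16 3-15 6-45 31-11 3-10 1-12-4-11-6-10-9-12-14-18-26-36-60-7-14-2-10 2-8 4-6 8-7 12-8 20-7 21 0 105 32 24 10 62 33 16 6 14 0 10-4 10-8 8-14 24-45 9-12 11-9 9-4 12-3 85-7"/><path d="M17 346l18 6 19 13 19 19 4 8 1 7-3 11-12 13-19 15-27 17"/><path d="M591 148l-10 0-11 3-28 13-32 21-40 31-18 10-20 6-30 6-27 5-21 1-13-1-14-3-37-17-15-4-17-2-40 1-18-3-15-6-41-21-13-4-33-4-17-4-16-7-33-17-15-4"/><path d="M17 92l10-1 11-4 38-22 16-7 15-4 15 0 10 3 12 6 32 25 15 9 52 17 48 22 23 4 25-4 62-22 16-3 33-2 17-3 18-7 31-17 14-4 16 0 32 12 13 2"/></g><g data-elev="1450"><path d="M101 591l25-2 41 2 5-1 3-3 0-6-2-9-14-35-15-27-15-20-9-9-10-6-11-3-10-1-15 3-20 8-22 10-15 9"/><path d="M453 591l-16-15-23-12-40-12-32-4-15 2-13 5-49 36"/><path d="M591 502l-7 7-7 9-4 9-2 10 0 14 2 15 9 25"/><path d="M380 408l18 1 14-7 13-13 10-21 9-27 2-23-4-18-5-7-6-7-9-6-12-4-14-2-16 1-69 13-41 3-10 4-8 7-6 10 0 11 4 10 8 9 92 54 16 8z"/><path d="M17 275l12 4 10 7 29 29 13 11 12 7 11 3 18-2 17-8 13-14 4-7 3-9-1-14-5-13-10-14-12-10-20-9-48-13-33-16-13-5"/><path d="M591 202l-18 1-15 7-12 14-3 7-2 9 3 14 9 10 13 6 25 4"/><path d="M17 29l12 5 15 0 51-17"/><path d="M262 17l-22 9-31 6-4 4 2 6 6 9 11 11 40 27 29 15 12 3 10 1 14-2 15-5 40-27 15-7 39-11 11-5 7-7 3-8 0-9-5-10"/><path d="M583 17l8 10"/></g><g data-elev="1500"><path d="M378 365l8-1 6-4 5-7 2-9-2-9-4-8-6-4-7-2-9 1-8 5-5 6-2 8 1 7 5 8 7 6z"/></g>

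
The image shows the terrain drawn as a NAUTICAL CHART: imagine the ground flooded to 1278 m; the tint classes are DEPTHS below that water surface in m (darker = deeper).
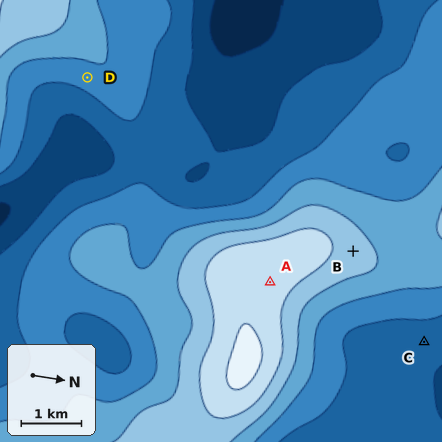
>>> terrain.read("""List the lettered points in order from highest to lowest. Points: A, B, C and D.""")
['A', 'B', 'D', 'C']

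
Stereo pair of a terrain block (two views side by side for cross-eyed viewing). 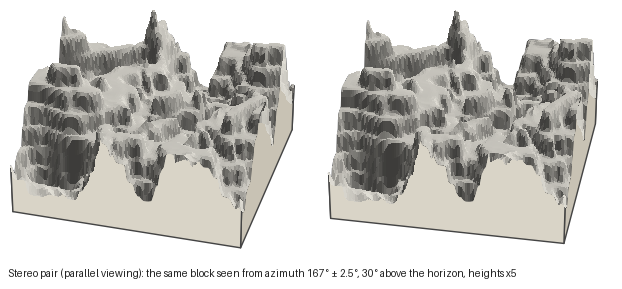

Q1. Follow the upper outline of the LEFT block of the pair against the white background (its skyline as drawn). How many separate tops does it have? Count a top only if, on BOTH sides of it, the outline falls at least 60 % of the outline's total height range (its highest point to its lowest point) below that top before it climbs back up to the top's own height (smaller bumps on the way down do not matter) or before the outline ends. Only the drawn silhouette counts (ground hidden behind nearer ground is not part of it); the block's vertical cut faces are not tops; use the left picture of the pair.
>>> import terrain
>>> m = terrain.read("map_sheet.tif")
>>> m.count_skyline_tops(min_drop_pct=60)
0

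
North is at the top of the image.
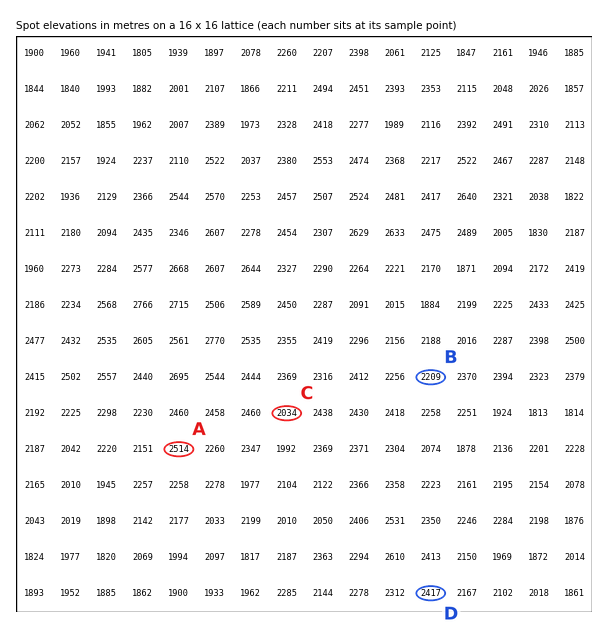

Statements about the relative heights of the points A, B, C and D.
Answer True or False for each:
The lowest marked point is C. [True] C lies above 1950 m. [True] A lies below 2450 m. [False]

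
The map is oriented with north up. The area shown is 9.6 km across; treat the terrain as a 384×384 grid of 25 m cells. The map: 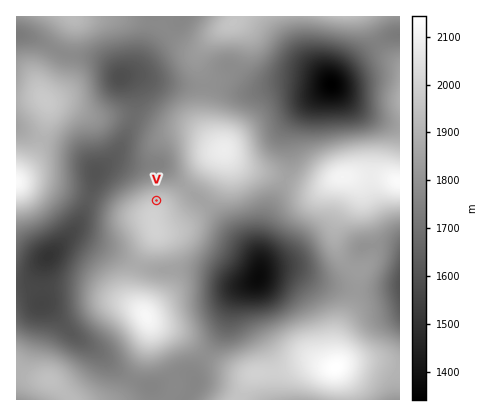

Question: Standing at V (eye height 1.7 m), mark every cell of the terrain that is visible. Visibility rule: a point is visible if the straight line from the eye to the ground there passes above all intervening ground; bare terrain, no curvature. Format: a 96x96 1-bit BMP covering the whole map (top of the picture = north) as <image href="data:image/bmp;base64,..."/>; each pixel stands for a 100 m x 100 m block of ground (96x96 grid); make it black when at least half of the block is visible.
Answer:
<image width="96" height="96" href="data:image/bmp;base64,Qk2+BAAAAAAAAD4AAAAoAAAAYAAAAGAAAAABAAEAAAAAAIAEAAATCwAAEwsAAAIAAAAAAAAA////AAAAAAAAAAAAAAAAAAAAAAAAAAAAAAAAAAAAAAAAAAAAAAAAAAAAAAAAAAAAAAAAAAAAAAAAAAAAAAAAAAAAAAAAAAAAAAAAAAAAAAAAAAAAAAAAAAAAAAAAAAAAAAAAAAAAAAAAAAAAAAAAAAAAAAAAAAAAAAAAAAAAAAAAAAAAAAAAAAAAAAAAAAAAAAAAAAAAAAAAAAAAAAAAAAAAAAAAAAAAAAAAAAAAAAAAAAAAAAAAAAAAAAAAAAAAAAAAAAAAAAAAAAAAAAAAAAAAAAAAAAAAAAAAAAAAAAAAAAAAAAAAAAAAAAAAAAAAAAAAAAAAAAAAAAAAAAAAAAAAAAAAAAAAAAAAAAAAAAAAAAAAAAAAAAAAAAAAAAAAAAAAAAAAAAAAAAAAAAAAAAAAAAAAAAAAAAAAAAAAAAAAAAAAAAAAAAAAAAAAAAAAAAAAAAAAAAAAAAAAAAAAAAAAAAAAAAAAAAAAAAAAAAAAAAAAAAAAAAAAAAAAAAAAAAAAAAAAAAAAAAAAAAAAAAAAAAAAAAAAAAAAAAAAAAAAAAAAAAAAAAAAAAAAAAAAAAAAAAAAAAAAAAAAAAAAAAAAAAAAAAAAAAAAAAAAAAAAAAAAAAAAAAAAAAAAAAAAAAAAAAAAAAAAAAAAAAAAAAAAAAAAAAAAAAAAAAADAAAAAAAAAAAAAAAHAAAAAAAAAAAAAAAfgAAAAAAAAAAAAAA/8AAAAAAAAAAAAAH//AAAAAAAAAAAAAP//ADgAAAAAAAAAA///AD4AAAAAAAAAB/5/AD+AAAAMAAAAD///AD/AAAAEAAeAD///AD/gAAAAAD+AB//+AD/wAAAAAP+AA//8Af/4AAAAB/+AAf/wAf/8AAAAH/+AAH/gAD/+AAAAP/+AAD/gAD/+AAAAf/8AAB/gAD//AAAAf/8AAA/gAD//AAAA//4AAAfgAD//gAAf//4AAAHgAD//wAD///wAAABwAA//4AH///AAAAAAAAH//wP//+AAAAAAAAH//////8AAAAAAAAD//////4AAAAAAAAD//////4AAAAAAAAD//////wAAAAAAAAD//////gAAAAAAAAD//////AAAAAAAAAD/////+AAAAAAAAAD////x4AAAAAAAAAD////gAAAAAAAAAAD////gAAAAAAAAAAB////gAAAAAAAAAAB//wPgAAAAAAAAAAA//wHgAAAAAAAAAAAf/wDgAAAAAAAAAAAD/wDgAAAAAAAAAAAA/wHgAAAAAAAAAAAAf4PwAAAAAAAAAAAAP8fwAAAAAAAAAAAAP///8AAAAAAAAAAAP////AAAAAAAAAAAP////gAAAAAAAAAAP////wAAAAAAAAAAf////wAAAAAAAAAA/////4AAAAAAAAAB/////8AAAAAAAAAD//////AAAAAAAAAH////5/wAAAAAAAAf////4/8AAAAAAAA/////4/+AAAAAAAB/////4f/AAAAAAAD/////4B/gAAAAAAH/////8ADwAAAAAAf/////8AAQAAAAAA="/>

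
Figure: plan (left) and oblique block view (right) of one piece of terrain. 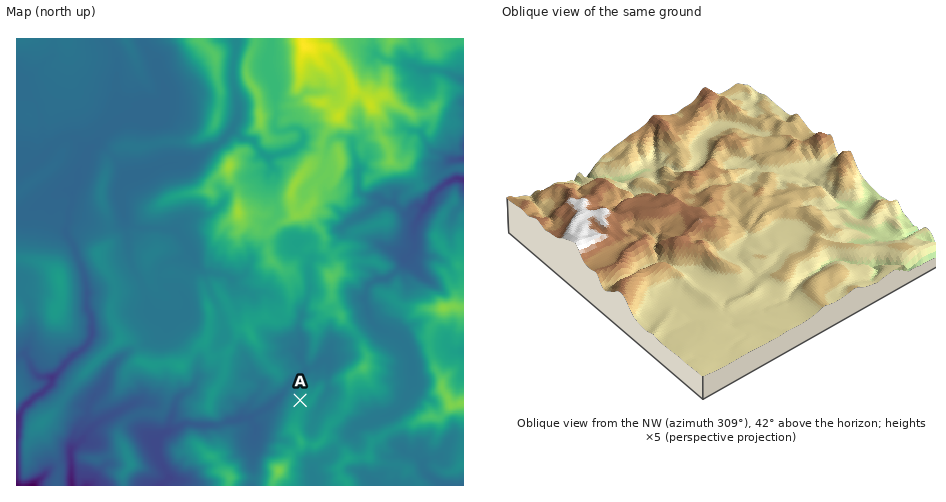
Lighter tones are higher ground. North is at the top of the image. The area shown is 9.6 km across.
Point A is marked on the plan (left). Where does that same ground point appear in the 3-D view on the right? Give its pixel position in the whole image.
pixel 773 157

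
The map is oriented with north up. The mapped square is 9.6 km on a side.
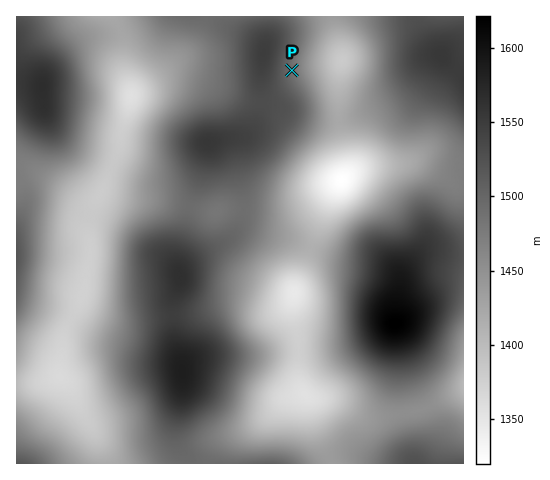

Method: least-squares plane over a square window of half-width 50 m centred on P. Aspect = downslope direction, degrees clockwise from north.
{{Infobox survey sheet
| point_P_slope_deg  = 7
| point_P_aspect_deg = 85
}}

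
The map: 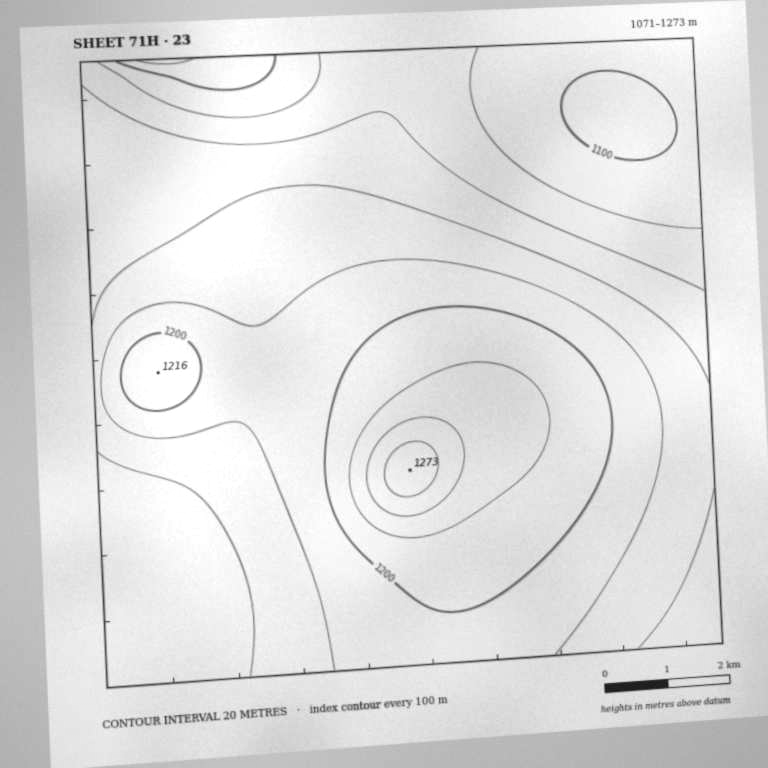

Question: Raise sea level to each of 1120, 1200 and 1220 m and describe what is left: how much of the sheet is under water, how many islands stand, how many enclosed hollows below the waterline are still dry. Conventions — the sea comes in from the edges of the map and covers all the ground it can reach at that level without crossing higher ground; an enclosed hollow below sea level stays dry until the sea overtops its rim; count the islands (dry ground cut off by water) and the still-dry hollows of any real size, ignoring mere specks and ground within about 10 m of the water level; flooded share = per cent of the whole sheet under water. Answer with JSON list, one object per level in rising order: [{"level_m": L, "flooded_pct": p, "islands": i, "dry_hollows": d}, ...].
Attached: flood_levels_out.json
[{"level_m": 1120, "flooded_pct": 12, "islands": 0, "dry_hollows": 0}, {"level_m": 1200, "flooded_pct": 81, "islands": 2, "dry_hollows": 0}, {"level_m": 1220, "flooded_pct": 93, "islands": 1, "dry_hollows": 0}]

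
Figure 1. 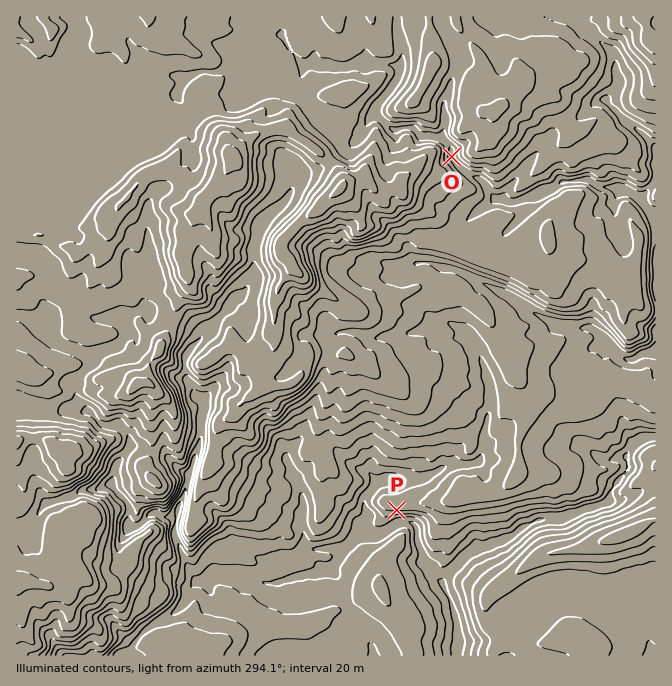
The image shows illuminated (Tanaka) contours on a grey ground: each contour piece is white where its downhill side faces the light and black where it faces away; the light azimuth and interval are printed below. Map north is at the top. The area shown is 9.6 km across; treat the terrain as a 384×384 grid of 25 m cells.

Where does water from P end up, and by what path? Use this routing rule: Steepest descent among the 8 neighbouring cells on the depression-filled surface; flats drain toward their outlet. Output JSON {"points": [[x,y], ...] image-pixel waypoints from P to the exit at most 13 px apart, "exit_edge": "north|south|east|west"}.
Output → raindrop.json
{"points": [[397, 510], [397, 524], [410, 522], [417, 535], [420, 548], [425, 562], [435, 575], [444, 588], [452, 602], [455, 615], [457, 628], [458, 642], [457, 655]], "exit_edge": "south"}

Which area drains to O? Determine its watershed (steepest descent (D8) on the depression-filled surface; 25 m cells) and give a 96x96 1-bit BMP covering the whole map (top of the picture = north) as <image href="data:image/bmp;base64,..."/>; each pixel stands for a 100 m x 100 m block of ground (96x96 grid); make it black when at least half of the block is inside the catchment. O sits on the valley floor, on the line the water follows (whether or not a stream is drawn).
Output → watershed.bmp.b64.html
<image width="96" height="96" href="data:image/bmp;base64,Qk2+BAAAAAAAAD4AAAAoAAAAYAAAAGAAAAABAAEAAAAAAIAEAAATCwAAEwsAAAIAAAAAAAAA////AAAAAAAAAAAAAAAAAAAAAAAAAAAAAAAAAAAAAAAAAAAAAAAAAAAAAAAAAAAAAAAAAAAAAAAAAAAAAAAAAAAAAAAAAAAAAAAAAAAAAAAAAAAAAAAAAAAAAAAAAAAAAAAAAAAAAAAAAAAAAAAAAAAAAAAAAAAAAAAAAAAAAAAAAAAAAAAAAAAAAAAAAAAAAAAAAAAAAAAAAAAAAAAAAAAAAAAAAAAAAAAAAAAAAAAAAAAAAAAAAAAAAAAAAAAAAAAAAAAAAAAAAAAAAAAAAAAAAAAAAAAAAAAAAAAAAAAAAAAAAAAAAAAAAAAAAAAAAAAAAAAAAAAAAAAAAAAAAAAAAAAAAAAAAAAAAAAAAAAAAAAAAAAAAAAAAAAAAAAAAAAAAAAAAAAAAAAAAAAAAAAAAAAAAAAAAAAAAAAAAAAAAAAAAAAAAAAAAAAAAAAAAAAAAAAAAAAAAAAAAAAAAAAAAAAAAAAAAAAAAAAAAAAAAAAAAAAAAAAAAAAAAAAAAAAAAAAAAAAAAAAAAAAAAAAAAAAAAAAAAAAAAAAAAAAAAAAAAAAAAAAAAAAAAAAAAAAAAAAAAAAAAAAAAAAAAAAAAAAAAAAAAAAAAAAAAAAAAAAAAAAAAAAAAAAAAAAAAAAAAAAAAAAAAAAAAAAAAAAAAAAAAAAAAAAAAAAAAAAAAAAAAAAAAAAAAAAAAAAAAAAAAAAAAAAAAAAAAAAAAAAAAAAAAAAAAAAAAAAAAAAAAAAAAAAAAAAAAAAAAAAAAAAAAAAAAAAAAAAAAAAAAAAAAAAAAAAAAAAAAAAAAAAAAAAAAAAAAAAAAAAAAAAAAAAAAAAAAAAAAAAAAAAAAAAAAAAAAAAAAAAAAAAAAAAAAAAAAAAAAAAAAAAAAAAAAAAAAAAAAAAAAAAAAAAAAAAAAAAAAAAAAAAAAAAAAAAAAAAAAAAAAAAAAAAAAAAAAAAAAAAAAAAAAAAAAAAAAAAAAAAB4AAAAAAAAAAAAAAH8AAAAAAAAAAAAAD/+AAAAAAAAAAAAAD//AAAAAAAAAAAAAD//AAAAAAAAAAAAAD//gAAAAAAAAAAAAD//gAAAAAAAAAAAAD//wAQAAAAAAAAAAD//4A4AAAAAAAAAAD//8B8AAAHwAAAAAD//+D+AABvwAAAAAD///H/AAB/4AAAAAD/////AAD/8AAAAAD/////AAH/+AAAAAD/////gAP///AAAAD/////wA////wAAAD/////4B////4AAAD/////+H////4AAAD///////////4AAAD///////////4AAAD///////////8AAAD///////////wAAAD///////////wAAAD///////////wAAAD///////////wAAAD///////////wAAAD///////////wAAAD///////////wAAAD///////////wAAAD///////////gAAAD///////////gAAAD///////////AAAAD//////////+AAAAD//////////8AAAAD//////////8AAAAA="/>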